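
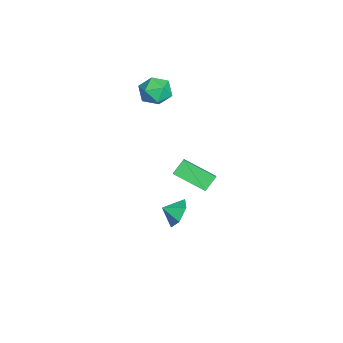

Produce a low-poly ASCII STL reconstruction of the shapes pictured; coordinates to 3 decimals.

solid 
facet normal -0.043 0.876 -0.480
outer loop
vertex 0.456 3.347 -2.784
vertex 0.088 2.866 -3.629
vertex -0.569 3.228 -2.909
endloop
endfacet
facet normal -0.093 -0.220 0.971
outer loop
vertex 0.456 3.347 -2.784
vertex -0.569 3.228 -2.909
vertex 0.132 1.954 -3.131
endloop
endfacet
facet normal -0.043 0.876 -0.480
outer loop
vertex -0.569 3.228 -2.909
vertex 0.088 2.866 -3.629
vertex -0.938 2.747 -3.755
endloop
endfacet
facet normal -0.678 -0.471 0.564
outer loop
vertex -0.569 3.228 -2.909
vertex -0.938 2.747 -3.755
vertex 0.132 1.954 -3.131
endloop
endfacet
facet normal -0.043 0.876 -0.480
outer loop
vertex -0.938 2.747 -3.755
vertex 0.088 2.866 -3.629
vertex -0.281 2.385 -4.475
endloop
endfacet
facet normal -0.557 -0.825 -0.093
outer loop
vertex -0.938 2.747 -3.755
vertex -0.281 2.385 -4.475
vertex 0.132 1.954 -3.131
endloop
endfacet
facet normal -0.043 0.876 -0.479
outer loop
vertex -0.281 2.385 -4.475
vertex 0.088 2.866 -3.629
vertex 0.745 2.504 -4.35
endloop
endfacet
facet normal 0.149 -0.927 -0.343
outer loop
vertex -0.281 2.385 -4.475
vertex 0.745 2.504 -4.35
vertex 0.132 1.954 -3.131
endloop
endfacet
facet normal -0.043 0.876 -0.479
outer loop
vertex 0.745 2.504 -4.35
vertex 0.088 2.866 -3.629
vertex 1.113 2.985 -3.504
endloop
endfacet
facet normal 0.735 -0.676 0.065
outer loop
vertex 0.745 2.504 -4.35
vertex 1.113 2.985 -3.504
vertex 0.132 1.954 -3.131
endloop
endfacet
facet normal -0.043 0.876 -0.480
outer loop
vertex 1.113 2.985 -3.504
vertex 0.088 2.866 -3.629
vertex 0.456 3.347 -2.784
endloop
endfacet
facet normal 0.613 -0.322 0.721
outer loop
vertex 1.113 2.985 -3.504
vertex 0.456 3.347 -2.784
vertex 0.132 1.954 -3.131
endloop
endfacet
facet normal -0.528 0.510 0.679
outer loop
vertex 3.261 3.327 3.791
vertex 3.865 5.107 2.925
vertex 2.464 3.304 3.188
endloop
endfacet
facet normal -0.292 -0.860 0.419
outer loop
vertex 3.035 2.753 2.455
vertex 3.261 3.327 3.791
vertex 2.464 3.304 3.188
endloop
endfacet
facet normal -0.528 0.510 0.679
outer loop
vertex 2.464 3.304 3.188
vertex 3.865 5.107 2.925
vertex 3.068 5.084 2.322
endloop
endfacet
facet normal -0.797 -0.023 -0.603
outer loop
vertex 3.068 5.084 2.322
vertex 3.035 2.753 2.455
vertex 2.464 3.304 3.188
endloop
endfacet
facet normal 0.797 0.023 0.603
outer loop
vertex 3.261 3.327 3.791
vertex 4.436 4.556 2.192
vertex 3.865 5.107 2.925
endloop
endfacet
facet normal -0.292 -0.860 0.419
outer loop
vertex 3.832 2.776 3.058
vertex 3.261 3.327 3.791
vertex 3.035 2.753 2.455
endloop
endfacet
facet normal 0.797 0.023 0.603
outer loop
vertex 3.832 2.776 3.058
vertex 4.436 4.556 2.192
vertex 3.261 3.327 3.791
endloop
endfacet
facet normal 0.292 0.860 -0.419
outer loop
vertex 3.865 5.107 2.925
vertex 4.436 4.556 2.192
vertex 3.068 5.084 2.322
endloop
endfacet
facet normal -0.797 -0.023 -0.603
outer loop
vertex 3.639 4.533 1.589
vertex 3.035 2.753 2.455
vertex 3.068 5.084 2.322
endloop
endfacet
facet normal 0.292 0.860 -0.419
outer loop
vertex 3.068 5.084 2.322
vertex 4.436 4.556 2.192
vertex 3.639 4.533 1.589
endloop
endfacet
facet normal 0.528 -0.510 -0.679
outer loop
vertex 3.639 4.533 1.589
vertex 3.832 2.776 3.058
vertex 3.035 2.753 2.455
endloop
endfacet
facet normal 0.528 -0.510 -0.679
outer loop
vertex 4.436 4.556 2.192
vertex 3.832 2.776 3.058
vertex 3.639 4.533 1.589
endloop
endfacet
facet normal -0.398 0.914 -0.082
outer loop
vertex -3.672 2.338 3.771
vertex -4.625 1.896 3.469
vertex -4.419 2.081 4.527
endloop
endfacet
facet normal 0.112 0.902 0.418
outer loop
vertex -3.672 2.338 3.771
vertex -4.419 2.081 4.527
vertex -3.362 1.866 4.707
endloop
endfacet
facet normal 0.718 0.687 0.109
outer loop
vertex -3.672 2.338 3.771
vertex -3.362 1.866 4.707
vertex -2.915 1.549 3.761
endloop
endfacet
facet normal 0.583 0.567 -0.581
outer loop
vertex -3.672 2.338 3.771
vertex -2.915 1.549 3.761
vertex -3.696 1.568 2.996
endloop
endfacet
facet normal -0.106 0.707 -0.699
outer loop
vertex -3.672 2.338 3.771
vertex -3.696 1.568 2.996
vertex -4.625 1.896 3.469
endloop
endfacet
facet normal -0.070 0.415 0.907
outer loop
vertex -3.362 1.866 4.707
vertex -4.419 2.081 4.527
vertex -4.124 1.132 4.984
endloop
endfacet
facet normal -0.895 0.435 0.098
outer loop
vertex -4.419 2.081 4.527
vertex -4.625 1.896 3.469
vertex -4.905 1.151 4.219
endloop
endfacet
facet normal -0.423 0.100 -0.900
outer loop
vertex -4.625 1.896 3.469
vertex -3.696 1.568 2.996
vertex -4.458 0.834 3.273
endloop
endfacet
facet normal 0.693 -0.127 -0.710
outer loop
vertex -3.696 1.568 2.996
vertex -2.915 1.549 3.761
vertex -3.401 0.619 3.453
endloop
endfacet
facet normal 0.911 0.068 0.408
outer loop
vertex -2.915 1.549 3.761
vertex -3.362 1.866 4.707
vertex -3.195 0.804 4.511
endloop
endfacet
facet normal -0.583 -0.567 0.581
outer loop
vertex -4.148 0.362 4.209
vertex -4.124 1.132 4.984
vertex -4.905 1.151 4.219
endloop
endfacet
facet normal -0.718 -0.687 -0.109
outer loop
vertex -4.148 0.362 4.209
vertex -4.905 1.151 4.219
vertex -4.458 0.834 3.273
endloop
endfacet
facet normal -0.112 -0.902 -0.418
outer loop
vertex -4.148 0.362 4.209
vertex -4.458 0.834 3.273
vertex -3.401 0.619 3.453
endloop
endfacet
facet normal 0.398 -0.914 0.082
outer loop
vertex -4.148 0.362 4.209
vertex -3.401 0.619 3.453
vertex -3.195 0.804 4.511
endloop
endfacet
facet normal 0.106 -0.707 0.699
outer loop
vertex -4.148 0.362 4.209
vertex -3.195 0.804 4.511
vertex -4.124 1.132 4.984
endloop
endfacet
facet normal -0.693 0.127 0.710
outer loop
vertex -4.905 1.151 4.219
vertex -4.124 1.132 4.984
vertex -4.419 2.081 4.527
endloop
endfacet
facet normal -0.911 -0.068 -0.408
outer loop
vertex -4.458 0.834 3.273
vertex -4.905 1.151 4.219
vertex -4.625 1.896 3.469
endloop
endfacet
facet normal 0.070 -0.415 -0.907
outer loop
vertex -3.401 0.619 3.453
vertex -4.458 0.834 3.273
vertex -3.696 1.568 2.996
endloop
endfacet
facet normal 0.895 -0.435 -0.098
outer loop
vertex -3.195 0.804 4.511
vertex -3.401 0.619 3.453
vertex -2.915 1.549 3.761
endloop
endfacet
facet normal 0.423 -0.100 0.900
outer loop
vertex -4.124 1.132 4.984
vertex -3.195 0.804 4.511
vertex -3.362 1.866 4.707
endloop
endfacet

endsolid


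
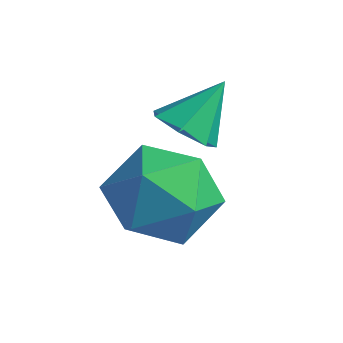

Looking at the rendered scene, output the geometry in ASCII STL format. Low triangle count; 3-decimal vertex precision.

solid 
facet normal -0.759 0.596 0.262
outer loop
vertex 1.756 1.274 2.307
vertex 0.978 0.475 1.87
vertex 1.323 0.41 3.016
endloop
endfacet
facet normal -0.205 0.680 0.704
outer loop
vertex 1.756 1.274 2.307
vertex 1.323 0.41 3.016
vertex 2.484 0.704 3.07
endloop
endfacet
facet normal 0.359 0.879 0.314
outer loop
vertex 1.756 1.274 2.307
vertex 2.484 0.704 3.07
vertex 2.856 0.95 1.958
endloop
endfacet
facet normal 0.153 0.917 -0.368
outer loop
vertex 1.756 1.274 2.307
vertex 2.856 0.95 1.958
vertex 1.925 0.808 1.216
endloop
endfacet
facet normal -0.537 0.742 -0.400
outer loop
vertex 1.756 1.274 2.307
vertex 1.925 0.808 1.216
vertex 0.978 0.475 1.87
endloop
endfacet
facet normal -0.058 0.046 0.997
outer loop
vertex 2.484 0.704 3.07
vertex 1.323 0.41 3.016
vertex 2.155 -0.448 3.104
endloop
endfacet
facet normal -0.955 -0.090 0.282
outer loop
vertex 1.323 0.41 3.016
vertex 0.978 0.475 1.87
vertex 1.224 -0.59 2.362
endloop
endfacet
facet normal -0.597 0.147 -0.789
outer loop
vertex 0.978 0.475 1.87
vertex 1.925 0.808 1.216
vertex 1.596 -0.344 1.25
endloop
endfacet
facet normal 0.522 0.430 -0.737
outer loop
vertex 1.925 0.808 1.216
vertex 2.856 0.95 1.958
vertex 2.757 -0.05 1.304
endloop
endfacet
facet normal 0.855 0.367 0.367
outer loop
vertex 2.856 0.95 1.958
vertex 2.484 0.704 3.07
vertex 3.102 -0.115 2.45
endloop
endfacet
facet normal -0.153 -0.917 0.368
outer loop
vertex 2.324 -0.914 2.013
vertex 2.155 -0.448 3.104
vertex 1.224 -0.59 2.362
endloop
endfacet
facet normal -0.359 -0.879 -0.314
outer loop
vertex 2.324 -0.914 2.013
vertex 1.224 -0.59 2.362
vertex 1.596 -0.344 1.25
endloop
endfacet
facet normal 0.205 -0.680 -0.704
outer loop
vertex 2.324 -0.914 2.013
vertex 1.596 -0.344 1.25
vertex 2.757 -0.05 1.304
endloop
endfacet
facet normal 0.759 -0.596 -0.262
outer loop
vertex 2.324 -0.914 2.013
vertex 2.757 -0.05 1.304
vertex 3.102 -0.115 2.45
endloop
endfacet
facet normal 0.537 -0.742 0.400
outer loop
vertex 2.324 -0.914 2.013
vertex 3.102 -0.115 2.45
vertex 2.155 -0.448 3.104
endloop
endfacet
facet normal -0.522 -0.430 0.737
outer loop
vertex 1.224 -0.59 2.362
vertex 2.155 -0.448 3.104
vertex 1.323 0.41 3.016
endloop
endfacet
facet normal -0.855 -0.367 -0.367
outer loop
vertex 1.596 -0.344 1.25
vertex 1.224 -0.59 2.362
vertex 0.978 0.475 1.87
endloop
endfacet
facet normal 0.058 -0.046 -0.997
outer loop
vertex 2.757 -0.05 1.304
vertex 1.596 -0.344 1.25
vertex 1.925 0.808 1.216
endloop
endfacet
facet normal 0.955 0.090 -0.282
outer loop
vertex 3.102 -0.115 2.45
vertex 2.757 -0.05 1.304
vertex 2.856 0.95 1.958
endloop
endfacet
facet normal 0.597 -0.147 0.789
outer loop
vertex 2.155 -0.448 3.104
vertex 3.102 -0.115 2.45
vertex 2.484 0.704 3.07
endloop
endfacet
facet normal -0.164 -0.651 -0.741
outer loop
vertex 2.021 0.608 3.605
vertex 1.681 1.12 3.231
vertex 2.381 0.95 3.225
endloop
endfacet
facet normal 0.791 -0.186 0.582
outer loop
vertex 2.021 0.608 3.605
vertex 2.381 0.95 3.225
vertex 1.899 1.98 4.209
endloop
endfacet
facet normal -0.164 -0.650 -0.742
outer loop
vertex 2.381 0.95 3.225
vertex 1.681 1.12 3.231
vertex 2.214 1.42 2.85
endloop
endfacet
facet normal 0.925 0.376 0.059
outer loop
vertex 2.381 0.95 3.225
vertex 2.214 1.42 2.85
vertex 1.899 1.98 4.209
endloop
endfacet
facet normal -0.164 -0.650 -0.742
outer loop
vertex 2.214 1.42 2.85
vertex 1.681 1.12 3.231
vertex 1.646 1.665 2.761
endloop
endfacet
facet normal 0.417 0.870 -0.262
outer loop
vertex 2.214 1.42 2.85
vertex 1.646 1.665 2.761
vertex 1.899 1.98 4.209
endloop
endfacet
facet normal -0.165 -0.650 -0.742
outer loop
vertex 1.646 1.665 2.761
vertex 1.681 1.12 3.231
vertex 1.105 1.5 3.026
endloop
endfacet
facet normal -0.351 0.926 -0.140
outer loop
vertex 1.646 1.665 2.761
vertex 1.105 1.5 3.026
vertex 1.899 1.98 4.209
endloop
endfacet
facet normal -0.165 -0.650 -0.742
outer loop
vertex 1.105 1.5 3.026
vertex 1.681 1.12 3.231
vertex 0.998 1.049 3.445
endloop
endfacet
facet normal -0.799 0.500 0.334
outer loop
vertex 1.105 1.5 3.026
vertex 0.998 1.049 3.445
vertex 1.899 1.98 4.209
endloop
endfacet
facet normal -0.165 -0.651 -0.741
outer loop
vertex 0.998 1.049 3.445
vertex 1.681 1.12 3.231
vertex 1.406 0.652 3.703
endloop
endfacet
facet normal -0.591 -0.086 0.802
outer loop
vertex 0.998 1.049 3.445
vertex 1.406 0.652 3.703
vertex 1.899 1.98 4.209
endloop
endfacet
facet normal -0.165 -0.651 -0.741
outer loop
vertex 1.406 0.652 3.703
vertex 1.681 1.12 3.231
vertex 2.021 0.608 3.605
endloop
endfacet
facet normal 0.117 -0.391 0.913
outer loop
vertex 1.406 0.652 3.703
vertex 2.021 0.608 3.605
vertex 1.899 1.98 4.209
endloop
endfacet

endsolid


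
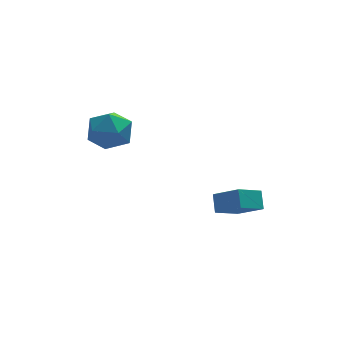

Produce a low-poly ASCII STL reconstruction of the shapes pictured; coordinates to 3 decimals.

solid 
facet normal -0.981 0.108 0.161
outer loop
vertex -3.525 -0.176 0.484
vertex -3.429 -0.833 1.508
vertex -3.289 0.379 1.545
endloop
endfacet
facet normal -0.717 0.670 -0.191
outer loop
vertex -3.525 -0.176 0.484
vertex -3.289 0.379 1.545
vertex -2.7 0.721 0.533
endloop
endfacet
facet normal -0.423 0.432 -0.796
outer loop
vertex -3.525 -0.176 0.484
vertex -2.7 0.721 0.533
vertex -2.476 -0.279 -0.129
endloop
endfacet
facet normal -0.505 -0.276 -0.818
outer loop
vertex -3.525 -0.176 0.484
vertex -2.476 -0.279 -0.129
vertex -2.926 -1.239 0.473
endloop
endfacet
facet normal -0.850 -0.476 -0.226
outer loop
vertex -3.525 -0.176 0.484
vertex -2.926 -1.239 0.473
vertex -3.429 -0.833 1.508
endloop
endfacet
facet normal -0.200 0.958 0.207
outer loop
vertex -2.7 0.721 0.533
vertex -3.289 0.379 1.545
vertex -2.094 0.619 1.587
endloop
endfacet
facet normal -0.626 0.049 0.778
outer loop
vertex -3.289 0.379 1.545
vertex -3.429 -0.833 1.508
vertex -2.544 -0.341 2.189
endloop
endfacet
facet normal -0.414 -0.898 0.151
outer loop
vertex -3.429 -0.833 1.508
vertex -2.926 -1.239 0.473
vertex -2.32 -1.341 1.527
endloop
endfacet
facet normal 0.143 -0.573 -0.807
outer loop
vertex -2.926 -1.239 0.473
vertex -2.476 -0.279 -0.129
vertex -1.731 -0.999 0.515
endloop
endfacet
facet normal 0.276 0.573 -0.772
outer loop
vertex -2.476 -0.279 -0.129
vertex -2.7 0.721 0.533
vertex -1.591 0.213 0.552
endloop
endfacet
facet normal 0.505 0.276 0.818
outer loop
vertex -1.495 -0.444 1.576
vertex -2.094 0.619 1.587
vertex -2.544 -0.341 2.189
endloop
endfacet
facet normal 0.423 -0.432 0.796
outer loop
vertex -1.495 -0.444 1.576
vertex -2.544 -0.341 2.189
vertex -2.32 -1.341 1.527
endloop
endfacet
facet normal 0.717 -0.670 0.191
outer loop
vertex -1.495 -0.444 1.576
vertex -2.32 -1.341 1.527
vertex -1.731 -0.999 0.515
endloop
endfacet
facet normal 0.981 -0.108 -0.161
outer loop
vertex -1.495 -0.444 1.576
vertex -1.731 -0.999 0.515
vertex -1.591 0.213 0.552
endloop
endfacet
facet normal 0.850 0.476 0.226
outer loop
vertex -1.495 -0.444 1.576
vertex -1.591 0.213 0.552
vertex -2.094 0.619 1.587
endloop
endfacet
facet normal -0.143 0.573 0.807
outer loop
vertex -2.544 -0.341 2.189
vertex -2.094 0.619 1.587
vertex -3.289 0.379 1.545
endloop
endfacet
facet normal -0.276 -0.573 0.772
outer loop
vertex -2.32 -1.341 1.527
vertex -2.544 -0.341 2.189
vertex -3.429 -0.833 1.508
endloop
endfacet
facet normal 0.200 -0.958 -0.207
outer loop
vertex -1.731 -0.999 0.515
vertex -2.32 -1.341 1.527
vertex -2.926 -1.239 0.473
endloop
endfacet
facet normal 0.626 -0.049 -0.778
outer loop
vertex -1.591 0.213 0.552
vertex -1.731 -0.999 0.515
vertex -2.476 -0.279 -0.129
endloop
endfacet
facet normal 0.414 0.898 -0.151
outer loop
vertex -2.094 0.619 1.587
vertex -1.591 0.213 0.552
vertex -2.7 0.721 0.533
endloop
endfacet
facet normal -0.567 0.605 -0.559
outer loop
vertex 2.038 -1.808 -3.205
vertex 3.299 -1.29 -3.922
vertex 1.94 -2.566 -3.926
endloop
endfacet
facet normal -0.818 -0.337 0.465
outer loop
vertex 2.881 -3.57 -2.998
vertex 2.038 -1.808 -3.205
vertex 1.94 -2.566 -3.926
endloop
endfacet
facet normal -0.567 0.605 -0.559
outer loop
vertex 1.94 -2.566 -3.926
vertex 3.299 -1.29 -3.922
vertex 3.201 -2.047 -4.643
endloop
endfacet
facet normal -0.093 -0.722 -0.686
outer loop
vertex 3.201 -2.047 -4.643
vertex 2.881 -3.57 -2.998
vertex 1.94 -2.566 -3.926
endloop
endfacet
facet normal 0.094 0.722 0.686
outer loop
vertex 2.038 -1.808 -3.205
vertex 4.24 -2.294 -2.994
vertex 3.299 -1.29 -3.922
endloop
endfacet
facet normal -0.819 -0.337 0.465
outer loop
vertex 2.979 -2.813 -2.277
vertex 2.038 -1.808 -3.205
vertex 2.881 -3.57 -2.998
endloop
endfacet
facet normal 0.093 0.721 0.686
outer loop
vertex 2.979 -2.813 -2.277
vertex 4.24 -2.294 -2.994
vertex 2.038 -1.808 -3.205
endloop
endfacet
facet normal 0.818 0.337 -0.465
outer loop
vertex 3.299 -1.29 -3.922
vertex 4.24 -2.294 -2.994
vertex 3.201 -2.047 -4.643
endloop
endfacet
facet normal -0.094 -0.721 -0.686
outer loop
vertex 4.142 -3.052 -3.715
vertex 2.881 -3.57 -2.998
vertex 3.201 -2.047 -4.643
endloop
endfacet
facet normal 0.819 0.337 -0.465
outer loop
vertex 3.201 -2.047 -4.643
vertex 4.24 -2.294 -2.994
vertex 4.142 -3.052 -3.715
endloop
endfacet
facet normal 0.567 -0.606 0.559
outer loop
vertex 4.142 -3.052 -3.715
vertex 2.979 -2.813 -2.277
vertex 2.881 -3.57 -2.998
endloop
endfacet
facet normal 0.567 -0.605 0.559
outer loop
vertex 4.24 -2.294 -2.994
vertex 2.979 -2.813 -2.277
vertex 4.142 -3.052 -3.715
endloop
endfacet

endsolid


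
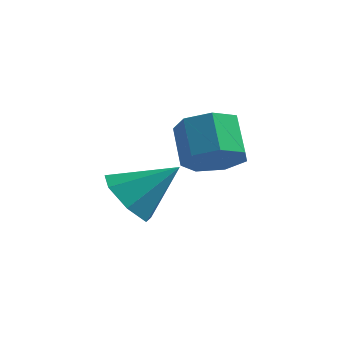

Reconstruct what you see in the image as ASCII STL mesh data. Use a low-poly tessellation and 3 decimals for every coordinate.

solid 
facet normal 0.431 -0.613 -0.662
outer loop
vertex 0.306 0.807 -0.006
vertex -0.423 0.71 -0.391
vertex 0.166 1.278 -0.533
endloop
endfacet
facet normal 0.881 0.444 0.162
outer loop
vertex 0.306 0.807 -0.006
vertex 0.166 1.278 -0.533
vertex -0.228 1.567 0.816
endloop
endfacet
facet normal 0.881 0.446 0.162
outer loop
vertex -0.228 1.567 0.816
vertex 0.166 1.278 -0.533
vertex -0.369 2.037 0.289
endloop
endfacet
facet normal -0.431 0.613 0.662
outer loop
vertex -0.228 1.567 0.816
vertex -0.369 2.037 0.289
vertex -0.957 1.47 0.431
endloop
endfacet
facet normal 0.431 -0.612 -0.663
outer loop
vertex 0.166 1.278 -0.533
vertex -0.423 0.71 -0.391
vertex -0.418 1.321 -0.952
endloop
endfacet
facet normal 0.396 0.789 -0.471
outer loop
vertex 0.166 1.278 -0.533
vertex -0.418 1.321 -0.952
vertex -0.369 2.037 0.289
endloop
endfacet
facet normal 0.398 0.788 -0.470
outer loop
vertex -0.369 2.037 0.289
vertex -0.418 1.321 -0.952
vertex -0.952 2.081 -0.131
endloop
endfacet
facet normal -0.431 0.613 0.662
outer loop
vertex -0.369 2.037 0.289
vertex -0.952 2.081 -0.131
vertex -0.957 1.47 0.431
endloop
endfacet
facet normal 0.431 -0.612 -0.663
outer loop
vertex -0.418 1.321 -0.952
vertex -0.423 0.71 -0.391
vertex -1.005 0.905 -0.949
endloop
endfacet
facet normal -0.385 0.539 -0.749
outer loop
vertex -0.418 1.321 -0.952
vertex -1.005 0.905 -0.949
vertex -0.952 2.081 -0.131
endloop
endfacet
facet normal -0.386 0.538 -0.749
outer loop
vertex -0.952 2.081 -0.131
vertex -1.005 0.905 -0.949
vertex -1.54 1.664 -0.128
endloop
endfacet
facet normal -0.431 0.613 0.662
outer loop
vertex -0.952 2.081 -0.131
vertex -1.54 1.664 -0.128
vertex -0.957 1.47 0.431
endloop
endfacet
facet normal 0.431 -0.611 -0.663
outer loop
vertex -1.005 0.905 -0.949
vertex -0.423 0.71 -0.391
vertex -1.154 0.341 -0.526
endloop
endfacet
facet normal -0.878 -0.116 -0.464
outer loop
vertex -1.005 0.905 -0.949
vertex -1.154 0.341 -0.526
vertex -1.54 1.664 -0.128
endloop
endfacet
facet normal -0.879 -0.117 -0.462
outer loop
vertex -1.54 1.664 -0.128
vertex -1.154 0.341 -0.526
vertex -1.688 1.101 0.296
endloop
endfacet
facet normal -0.431 0.612 0.662
outer loop
vertex -1.54 1.664 -0.128
vertex -1.688 1.101 0.296
vertex -0.957 1.47 0.431
endloop
endfacet
facet normal 0.432 -0.613 -0.662
outer loop
vertex -1.154 0.341 -0.526
vertex -0.423 0.71 -0.391
vertex -0.752 0.056 -0.0
endloop
endfacet
facet normal -0.709 -0.684 0.172
outer loop
vertex -1.154 0.341 -0.526
vertex -0.752 0.056 -0.0
vertex -1.688 1.101 0.296
endloop
endfacet
facet normal -0.709 -0.684 0.171
outer loop
vertex -1.688 1.101 0.296
vertex -0.752 0.056 -0.0
vertex -1.287 0.816 0.821
endloop
endfacet
facet normal -0.432 0.613 0.662
outer loop
vertex -1.688 1.101 0.296
vertex -1.287 0.816 0.821
vertex -0.957 1.47 0.431
endloop
endfacet
facet normal 0.431 -0.613 -0.663
outer loop
vertex -0.752 0.056 -0.0
vertex -0.423 0.71 -0.391
vertex -0.102 0.263 0.231
endloop
endfacet
facet normal -0.006 -0.736 0.677
outer loop
vertex -0.752 0.056 -0.0
vertex -0.102 0.263 0.231
vertex -1.287 0.816 0.821
endloop
endfacet
facet normal -0.006 -0.736 0.677
outer loop
vertex -1.287 0.816 0.821
vertex -0.102 0.263 0.231
vertex -0.637 1.023 1.052
endloop
endfacet
facet normal -0.431 0.613 0.663
outer loop
vertex -1.287 0.816 0.821
vertex -0.637 1.023 1.052
vertex -0.957 1.47 0.431
endloop
endfacet
facet normal 0.431 -0.612 -0.663
outer loop
vertex -0.102 0.263 0.231
vertex -0.423 0.71 -0.391
vertex 0.306 0.807 -0.006
endloop
endfacet
facet normal 0.702 -0.233 0.673
outer loop
vertex -0.102 0.263 0.231
vertex 0.306 0.807 -0.006
vertex -0.637 1.023 1.052
endloop
endfacet
facet normal 0.701 -0.235 0.673
outer loop
vertex -0.637 1.023 1.052
vertex 0.306 0.807 -0.006
vertex -0.228 1.567 0.816
endloop
endfacet
facet normal -0.431 0.612 0.663
outer loop
vertex -0.637 1.023 1.052
vertex -0.228 1.567 0.816
vertex -0.957 1.47 0.431
endloop
endfacet
facet normal -0.670 -0.404 -0.622
outer loop
vertex -2.377 1.287 -3.021
vertex -2.853 0.956 -2.293
vertex -2.947 1.775 -2.724
endloop
endfacet
facet normal 0.506 0.795 -0.335
outer loop
vertex -2.377 1.287 -3.021
vertex -2.947 1.775 -2.724
vertex -1.747 1.624 -1.267
endloop
endfacet
facet normal -0.670 -0.404 -0.622
outer loop
vertex -2.947 1.775 -2.724
vertex -2.853 0.956 -2.293
vertex -3.446 1.647 -2.103
endloop
endfacet
facet normal -0.062 0.986 0.153
outer loop
vertex -2.947 1.775 -2.724
vertex -3.446 1.647 -2.103
vertex -1.747 1.624 -1.267
endloop
endfacet
facet normal -0.670 -0.404 -0.623
outer loop
vertex -3.446 1.647 -2.103
vertex -2.853 0.956 -2.293
vertex -3.499 0.998 -1.625
endloop
endfacet
facet normal -0.356 0.573 0.738
outer loop
vertex -3.446 1.647 -2.103
vertex -3.499 0.998 -1.625
vertex -1.747 1.624 -1.267
endloop
endfacet
facet normal -0.670 -0.404 -0.623
outer loop
vertex -3.499 0.998 -1.625
vertex -2.853 0.956 -2.293
vertex -3.065 0.318 -1.651
endloop
endfacet
facet normal -0.152 -0.134 0.979
outer loop
vertex -3.499 0.998 -1.625
vertex -3.065 0.318 -1.651
vertex -1.747 1.624 -1.267
endloop
endfacet
facet normal -0.669 -0.405 -0.623
outer loop
vertex -3.065 0.318 -1.651
vertex -2.853 0.956 -2.293
vertex -2.471 0.119 -2.16
endloop
endfacet
facet normal 0.394 -0.602 0.695
outer loop
vertex -3.065 0.318 -1.651
vertex -2.471 0.119 -2.16
vertex -1.747 1.624 -1.267
endloop
endfacet
facet normal -0.670 -0.405 -0.622
outer loop
vertex -2.471 0.119 -2.16
vertex -2.853 0.956 -2.293
vertex -2.165 0.55 -2.77
endloop
endfacet
facet normal 0.872 -0.479 0.099
outer loop
vertex -2.471 0.119 -2.16
vertex -2.165 0.55 -2.77
vertex -1.747 1.624 -1.267
endloop
endfacet
facet normal -0.670 -0.405 -0.622
outer loop
vertex -2.165 0.55 -2.77
vertex -2.853 0.956 -2.293
vertex -2.377 1.287 -3.021
endloop
endfacet
facet normal 0.922 0.143 -0.359
outer loop
vertex -2.165 0.55 -2.77
vertex -2.377 1.287 -3.021
vertex -1.747 1.624 -1.267
endloop
endfacet

endsolid


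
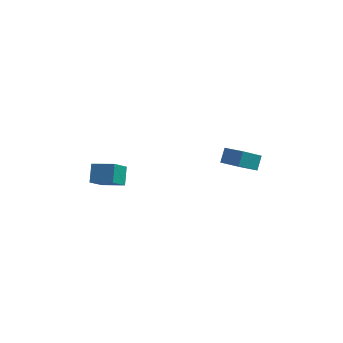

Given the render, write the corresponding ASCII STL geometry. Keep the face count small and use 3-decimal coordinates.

solid 
facet normal -0.374 -0.608 0.700
outer loop
vertex -2.592 -3.532 -2.782
vertex -3.788 -3.244 -3.171
vertex -2.563 -4.362 -3.487
endloop
endfacet
facet normal 0.927 -0.223 0.301
outer loop
vertex -2.092 -3.596 -4.369
vertex -2.592 -3.532 -2.782
vertex -2.563 -4.362 -3.487
endloop
endfacet
facet normal -0.374 -0.608 0.700
outer loop
vertex -2.563 -4.362 -3.487
vertex -3.788 -3.244 -3.171
vertex -3.759 -4.074 -3.876
endloop
endfacet
facet normal 0.027 -0.762 -0.647
outer loop
vertex -3.759 -4.074 -3.876
vertex -2.092 -3.596 -4.369
vertex -2.563 -4.362 -3.487
endloop
endfacet
facet normal -0.027 0.762 0.647
outer loop
vertex -2.592 -3.532 -2.782
vertex -3.317 -2.478 -4.053
vertex -3.788 -3.244 -3.171
endloop
endfacet
facet normal 0.927 -0.223 0.301
outer loop
vertex -2.121 -2.766 -3.664
vertex -2.592 -3.532 -2.782
vertex -2.092 -3.596 -4.369
endloop
endfacet
facet normal -0.027 0.762 0.647
outer loop
vertex -2.121 -2.766 -3.664
vertex -3.317 -2.478 -4.053
vertex -2.592 -3.532 -2.782
endloop
endfacet
facet normal -0.927 0.223 -0.301
outer loop
vertex -3.788 -3.244 -3.171
vertex -3.317 -2.478 -4.053
vertex -3.759 -4.074 -3.876
endloop
endfacet
facet normal 0.027 -0.762 -0.647
outer loop
vertex -3.288 -3.308 -4.758
vertex -2.092 -3.596 -4.369
vertex -3.759 -4.074 -3.876
endloop
endfacet
facet normal -0.927 0.223 -0.301
outer loop
vertex -3.759 -4.074 -3.876
vertex -3.317 -2.478 -4.053
vertex -3.288 -3.308 -4.758
endloop
endfacet
facet normal 0.374 0.608 -0.700
outer loop
vertex -3.288 -3.308 -4.758
vertex -2.121 -2.766 -3.664
vertex -2.092 -3.596 -4.369
endloop
endfacet
facet normal 0.374 0.608 -0.700
outer loop
vertex -3.317 -2.478 -4.053
vertex -2.121 -2.766 -3.664
vertex -3.288 -3.308 -4.758
endloop
endfacet
facet normal -0.755 0.546 -0.363
outer loop
vertex 2.483 -2.39 -3.137
vertex 2.629 -1.779 -2.521
vertex 3.352 -1.748 -3.98
endloop
endfacet
facet normal -0.166 -0.695 -0.700
outer loop
vertex 4.311 -2.441 -3.519
vertex 2.483 -2.39 -3.137
vertex 3.352 -1.748 -3.98
endloop
endfacet
facet normal -0.755 0.546 -0.363
outer loop
vertex 3.352 -1.748 -3.98
vertex 2.629 -1.779 -2.521
vertex 3.498 -1.137 -3.363
endloop
endfacet
facet normal 0.634 0.469 -0.615
outer loop
vertex 3.498 -1.137 -3.363
vertex 4.311 -2.441 -3.519
vertex 3.352 -1.748 -3.98
endloop
endfacet
facet normal -0.634 -0.469 0.615
outer loop
vertex 2.483 -2.39 -3.137
vertex 3.588 -2.472 -2.06
vertex 2.629 -1.779 -2.521
endloop
endfacet
facet normal -0.166 -0.694 -0.700
outer loop
vertex 3.442 -3.083 -2.677
vertex 2.483 -2.39 -3.137
vertex 4.311 -2.441 -3.519
endloop
endfacet
facet normal -0.634 -0.469 0.615
outer loop
vertex 3.442 -3.083 -2.677
vertex 3.588 -2.472 -2.06
vertex 2.483 -2.39 -3.137
endloop
endfacet
facet normal 0.165 0.695 0.700
outer loop
vertex 2.629 -1.779 -2.521
vertex 3.588 -2.472 -2.06
vertex 3.498 -1.137 -3.363
endloop
endfacet
facet normal 0.634 0.469 -0.615
outer loop
vertex 4.457 -1.83 -2.903
vertex 4.311 -2.441 -3.519
vertex 3.498 -1.137 -3.363
endloop
endfacet
facet normal 0.166 0.694 0.700
outer loop
vertex 3.498 -1.137 -3.363
vertex 3.588 -2.472 -2.06
vertex 4.457 -1.83 -2.903
endloop
endfacet
facet normal 0.755 -0.546 0.363
outer loop
vertex 4.457 -1.83 -2.903
vertex 3.442 -3.083 -2.677
vertex 4.311 -2.441 -3.519
endloop
endfacet
facet normal 0.755 -0.546 0.362
outer loop
vertex 3.588 -2.472 -2.06
vertex 3.442 -3.083 -2.677
vertex 4.457 -1.83 -2.903
endloop
endfacet

endsolid


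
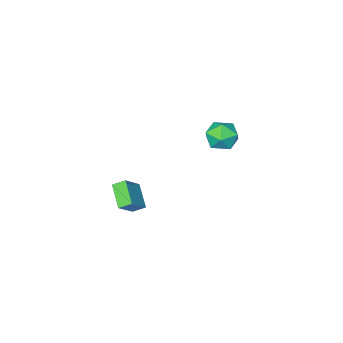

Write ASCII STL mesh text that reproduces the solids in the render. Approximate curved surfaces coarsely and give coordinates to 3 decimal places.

solid 
facet normal -0.966 -0.231 -0.116
outer loop
vertex -3.943 -0.819 1.461
vertex -3.703 -1.861 1.537
vertex -3.943 -1.3 2.419
endloop
endfacet
facet normal -0.892 0.403 0.202
outer loop
vertex -3.943 -0.819 1.461
vertex -3.943 -1.3 2.419
vertex -3.524 -0.319 2.312
endloop
endfacet
facet normal -0.514 0.826 -0.232
outer loop
vertex -3.943 -0.819 1.461
vertex -3.524 -0.319 2.312
vertex -3.024 -0.274 1.364
endloop
endfacet
facet normal -0.355 0.453 -0.818
outer loop
vertex -3.943 -0.819 1.461
vertex -3.024 -0.274 1.364
vertex -3.135 -1.227 0.885
endloop
endfacet
facet normal -0.634 -0.200 -0.747
outer loop
vertex -3.943 -0.819 1.461
vertex -3.135 -1.227 0.885
vertex -3.703 -1.861 1.537
endloop
endfacet
facet normal -0.515 0.307 0.800
outer loop
vertex -3.524 -0.319 2.312
vertex -3.943 -1.3 2.419
vertex -3.025 -1.053 2.915
endloop
endfacet
facet normal -0.635 -0.719 0.284
outer loop
vertex -3.943 -1.3 2.419
vertex -3.703 -1.861 1.537
vertex -3.136 -2.006 2.436
endloop
endfacet
facet normal -0.097 -0.670 -0.736
outer loop
vertex -3.703 -1.861 1.537
vertex -3.135 -1.227 0.885
vertex -2.636 -1.961 1.488
endloop
endfacet
facet normal 0.356 0.386 -0.851
outer loop
vertex -3.135 -1.227 0.885
vertex -3.024 -0.274 1.364
vertex -2.217 -0.98 1.381
endloop
endfacet
facet normal 0.097 0.990 0.098
outer loop
vertex -3.024 -0.274 1.364
vertex -3.524 -0.319 2.312
vertex -2.457 -0.419 2.263
endloop
endfacet
facet normal 0.355 -0.453 0.818
outer loop
vertex -2.217 -1.461 2.339
vertex -3.025 -1.053 2.915
vertex -3.136 -2.006 2.436
endloop
endfacet
facet normal 0.514 -0.826 0.232
outer loop
vertex -2.217 -1.461 2.339
vertex -3.136 -2.006 2.436
vertex -2.636 -1.961 1.488
endloop
endfacet
facet normal 0.892 -0.403 -0.202
outer loop
vertex -2.217 -1.461 2.339
vertex -2.636 -1.961 1.488
vertex -2.217 -0.98 1.381
endloop
endfacet
facet normal 0.966 0.231 0.116
outer loop
vertex -2.217 -1.461 2.339
vertex -2.217 -0.98 1.381
vertex -2.457 -0.419 2.263
endloop
endfacet
facet normal 0.634 0.200 0.747
outer loop
vertex -2.217 -1.461 2.339
vertex -2.457 -0.419 2.263
vertex -3.025 -1.053 2.915
endloop
endfacet
facet normal -0.356 -0.386 0.851
outer loop
vertex -3.136 -2.006 2.436
vertex -3.025 -1.053 2.915
vertex -3.943 -1.3 2.419
endloop
endfacet
facet normal -0.097 -0.990 -0.098
outer loop
vertex -2.636 -1.961 1.488
vertex -3.136 -2.006 2.436
vertex -3.703 -1.861 1.537
endloop
endfacet
facet normal 0.515 -0.307 -0.800
outer loop
vertex -2.217 -0.98 1.381
vertex -2.636 -1.961 1.488
vertex -3.135 -1.227 0.885
endloop
endfacet
facet normal 0.635 0.719 -0.284
outer loop
vertex -2.457 -0.419 2.263
vertex -2.217 -0.98 1.381
vertex -3.024 -0.274 1.364
endloop
endfacet
facet normal 0.097 0.670 0.736
outer loop
vertex -3.025 -1.053 2.915
vertex -2.457 -0.419 2.263
vertex -3.524 -0.319 2.312
endloop
endfacet
facet normal -0.660 0.558 0.503
outer loop
vertex 2.922 -0.273 1.263
vertex 3.988 0.039 2.316
vertex 3.358 0.973 0.452
endloop
endfacet
facet normal -0.697 -0.203 -0.687
outer loop
vertex 3.892 0.521 0.044
vertex 2.922 -0.273 1.263
vertex 3.358 0.973 0.452
endloop
endfacet
facet normal -0.660 0.558 0.503
outer loop
vertex 3.358 0.973 0.452
vertex 3.988 0.039 2.316
vertex 4.424 1.286 1.504
endloop
endfacet
facet normal 0.281 0.804 -0.524
outer loop
vertex 4.424 1.286 1.504
vertex 3.892 0.521 0.044
vertex 3.358 0.973 0.452
endloop
endfacet
facet normal -0.281 -0.805 0.523
outer loop
vertex 2.922 -0.273 1.263
vertex 4.522 -0.413 1.908
vertex 3.988 0.039 2.316
endloop
endfacet
facet normal -0.697 -0.204 -0.687
outer loop
vertex 3.456 -0.726 0.856
vertex 2.922 -0.273 1.263
vertex 3.892 0.521 0.044
endloop
endfacet
facet normal -0.282 -0.803 0.525
outer loop
vertex 3.456 -0.726 0.856
vertex 4.522 -0.413 1.908
vertex 2.922 -0.273 1.263
endloop
endfacet
facet normal 0.697 0.204 0.687
outer loop
vertex 3.988 0.039 2.316
vertex 4.522 -0.413 1.908
vertex 4.424 1.286 1.504
endloop
endfacet
facet normal 0.282 0.804 -0.524
outer loop
vertex 4.958 0.833 1.097
vertex 3.892 0.521 0.044
vertex 4.424 1.286 1.504
endloop
endfacet
facet normal 0.697 0.204 0.688
outer loop
vertex 4.424 1.286 1.504
vertex 4.522 -0.413 1.908
vertex 4.958 0.833 1.097
endloop
endfacet
facet normal 0.660 -0.558 -0.503
outer loop
vertex 4.958 0.833 1.097
vertex 3.456 -0.726 0.856
vertex 3.892 0.521 0.044
endloop
endfacet
facet normal 0.660 -0.558 -0.503
outer loop
vertex 4.522 -0.413 1.908
vertex 3.456 -0.726 0.856
vertex 4.958 0.833 1.097
endloop
endfacet

endsolid


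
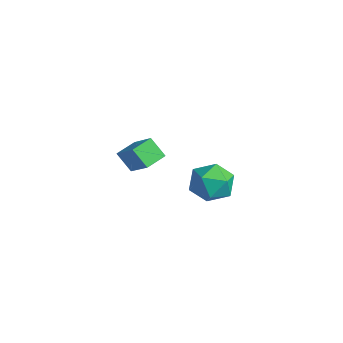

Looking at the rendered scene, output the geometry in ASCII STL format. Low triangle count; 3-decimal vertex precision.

solid 
facet normal -0.594 -0.295 0.749
outer loop
vertex -2.365 0.067 -1.889
vertex -2.639 1.182 -1.667
vertex -3.751 -0.045 -3.032
endloop
endfacet
facet normal 0.234 -0.953 -0.190
outer loop
vertex -3.021 0.318 -3.953
vertex -2.365 0.067 -1.889
vertex -3.751 -0.045 -3.032
endloop
endfacet
facet normal -0.594 -0.295 0.749
outer loop
vertex -3.751 -0.045 -3.032
vertex -2.639 1.182 -1.667
vertex -4.025 1.071 -2.81
endloop
endfacet
facet normal -0.770 -0.063 -0.635
outer loop
vertex -4.025 1.071 -2.81
vertex -3.021 0.318 -3.953
vertex -3.751 -0.045 -3.032
endloop
endfacet
facet normal 0.770 0.063 0.635
outer loop
vertex -2.365 0.067 -1.889
vertex -1.909 1.545 -2.588
vertex -2.639 1.182 -1.667
endloop
endfacet
facet normal 0.233 -0.954 -0.190
outer loop
vertex -1.635 0.429 -2.81
vertex -2.365 0.067 -1.889
vertex -3.021 0.318 -3.953
endloop
endfacet
facet normal 0.770 0.063 0.635
outer loop
vertex -1.635 0.429 -2.81
vertex -1.909 1.545 -2.588
vertex -2.365 0.067 -1.889
endloop
endfacet
facet normal -0.234 0.953 0.191
outer loop
vertex -2.639 1.182 -1.667
vertex -1.909 1.545 -2.588
vertex -4.025 1.071 -2.81
endloop
endfacet
facet normal -0.770 -0.063 -0.635
outer loop
vertex -3.295 1.433 -3.731
vertex -3.021 0.318 -3.953
vertex -4.025 1.071 -2.81
endloop
endfacet
facet normal -0.234 0.954 0.190
outer loop
vertex -4.025 1.071 -2.81
vertex -1.909 1.545 -2.588
vertex -3.295 1.433 -3.731
endloop
endfacet
facet normal 0.594 0.295 -0.749
outer loop
vertex -3.295 1.433 -3.731
vertex -1.635 0.429 -2.81
vertex -3.021 0.318 -3.953
endloop
endfacet
facet normal 0.594 0.295 -0.749
outer loop
vertex -1.909 1.545 -2.588
vertex -1.635 0.429 -2.81
vertex -3.295 1.433 -3.731
endloop
endfacet
facet normal -0.346 0.771 0.534
outer loop
vertex 1.83 1.856 -1.069
vertex 2.55 1.589 -0.218
vertex 2.882 2.31 -1.044
endloop
endfacet
facet normal -0.387 0.907 -0.165
outer loop
vertex 1.83 1.856 -1.069
vertex 2.882 2.31 -1.044
vertex 2.441 1.941 -2.035
endloop
endfacet
facet normal -0.790 0.400 -0.464
outer loop
vertex 1.83 1.856 -1.069
vertex 2.441 1.941 -2.035
vertex 1.835 0.992 -1.822
endloop
endfacet
facet normal -0.998 -0.049 0.050
outer loop
vertex 1.83 1.856 -1.069
vertex 1.835 0.992 -1.822
vertex 1.902 0.774 -0.698
endloop
endfacet
facet normal -0.722 0.181 0.668
outer loop
vertex 1.83 1.856 -1.069
vertex 1.902 0.774 -0.698
vertex 2.55 1.589 -0.218
endloop
endfacet
facet normal 0.269 0.857 -0.439
outer loop
vertex 2.441 1.941 -2.035
vertex 2.882 2.31 -1.044
vertex 3.538 1.726 -1.782
endloop
endfacet
facet normal 0.338 0.638 0.692
outer loop
vertex 2.882 2.31 -1.044
vertex 2.55 1.589 -0.218
vertex 3.605 1.508 -0.658
endloop
endfacet
facet normal -0.272 -0.319 0.908
outer loop
vertex 2.55 1.589 -0.218
vertex 1.902 0.774 -0.698
vertex 2.999 0.559 -0.445
endloop
endfacet
facet normal -0.717 -0.691 -0.091
outer loop
vertex 1.902 0.774 -0.698
vertex 1.835 0.992 -1.822
vertex 2.558 0.19 -1.436
endloop
endfacet
facet normal -0.382 0.037 -0.923
outer loop
vertex 1.835 0.992 -1.822
vertex 2.441 1.941 -2.035
vertex 2.89 0.911 -2.262
endloop
endfacet
facet normal 0.998 0.049 -0.050
outer loop
vertex 3.61 0.644 -1.411
vertex 3.538 1.726 -1.782
vertex 3.605 1.508 -0.658
endloop
endfacet
facet normal 0.790 -0.400 0.464
outer loop
vertex 3.61 0.644 -1.411
vertex 3.605 1.508 -0.658
vertex 2.999 0.559 -0.445
endloop
endfacet
facet normal 0.387 -0.907 0.165
outer loop
vertex 3.61 0.644 -1.411
vertex 2.999 0.559 -0.445
vertex 2.558 0.19 -1.436
endloop
endfacet
facet normal 0.346 -0.771 -0.534
outer loop
vertex 3.61 0.644 -1.411
vertex 2.558 0.19 -1.436
vertex 2.89 0.911 -2.262
endloop
endfacet
facet normal 0.722 -0.181 -0.668
outer loop
vertex 3.61 0.644 -1.411
vertex 2.89 0.911 -2.262
vertex 3.538 1.726 -1.782
endloop
endfacet
facet normal 0.717 0.691 0.091
outer loop
vertex 3.605 1.508 -0.658
vertex 3.538 1.726 -1.782
vertex 2.882 2.31 -1.044
endloop
endfacet
facet normal 0.382 -0.037 0.923
outer loop
vertex 2.999 0.559 -0.445
vertex 3.605 1.508 -0.658
vertex 2.55 1.589 -0.218
endloop
endfacet
facet normal -0.269 -0.857 0.439
outer loop
vertex 2.558 0.19 -1.436
vertex 2.999 0.559 -0.445
vertex 1.902 0.774 -0.698
endloop
endfacet
facet normal -0.338 -0.638 -0.692
outer loop
vertex 2.89 0.911 -2.262
vertex 2.558 0.19 -1.436
vertex 1.835 0.992 -1.822
endloop
endfacet
facet normal 0.272 0.319 -0.908
outer loop
vertex 3.538 1.726 -1.782
vertex 2.89 0.911 -2.262
vertex 2.441 1.941 -2.035
endloop
endfacet

endsolid


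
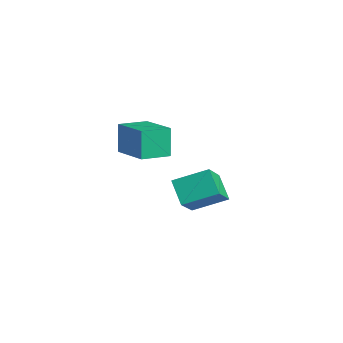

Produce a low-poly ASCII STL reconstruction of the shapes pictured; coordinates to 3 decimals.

solid 
facet normal -0.958 -0.126 -0.258
outer loop
vertex -1.948 -0.403 4.314
vertex -2.07 0.993 4.087
vertex -1.538 -0.6 2.885
endloop
endfacet
facet normal 0.086 -0.983 0.160
outer loop
vertex 0.35 -0.353 3.393
vertex -1.948 -0.403 4.314
vertex -1.538 -0.6 2.885
endloop
endfacet
facet normal -0.958 -0.125 -0.258
outer loop
vertex -1.538 -0.6 2.885
vertex -2.07 0.993 4.087
vertex -1.659 0.797 2.658
endloop
endfacet
facet normal 0.274 -0.131 -0.953
outer loop
vertex -1.659 0.797 2.658
vertex 0.35 -0.353 3.393
vertex -1.538 -0.6 2.885
endloop
endfacet
facet normal -0.274 0.131 0.953
outer loop
vertex -1.948 -0.403 4.314
vertex -0.182 1.24 4.595
vertex -2.07 0.993 4.087
endloop
endfacet
facet normal 0.085 -0.984 0.159
outer loop
vertex -0.061 -0.157 4.822
vertex -1.948 -0.403 4.314
vertex 0.35 -0.353 3.393
endloop
endfacet
facet normal -0.274 0.131 0.953
outer loop
vertex -0.061 -0.157 4.822
vertex -0.182 1.24 4.595
vertex -1.948 -0.403 4.314
endloop
endfacet
facet normal -0.086 0.983 -0.160
outer loop
vertex -2.07 0.993 4.087
vertex -0.182 1.24 4.595
vertex -1.659 0.797 2.658
endloop
endfacet
facet normal 0.274 -0.131 -0.953
outer loop
vertex 0.228 1.043 3.166
vertex 0.35 -0.353 3.393
vertex -1.659 0.797 2.658
endloop
endfacet
facet normal -0.085 0.983 -0.160
outer loop
vertex -1.659 0.797 2.658
vertex -0.182 1.24 4.595
vertex 0.228 1.043 3.166
endloop
endfacet
facet normal 0.958 0.126 0.258
outer loop
vertex 0.228 1.043 3.166
vertex -0.061 -0.157 4.822
vertex 0.35 -0.353 3.393
endloop
endfacet
facet normal 0.958 0.125 0.258
outer loop
vertex -0.182 1.24 4.595
vertex -0.061 -0.157 4.822
vertex 0.228 1.043 3.166
endloop
endfacet
facet normal -0.549 0.526 -0.650
outer loop
vertex -2.878 4.883 -0.829
vertex -1.79 4.853 -1.771
vertex -3.522 3.352 -1.523
endloop
endfacet
facet normal -0.756 0.021 0.655
outer loop
vertex -2.43 2.307 -0.229
vertex -2.878 4.883 -0.829
vertex -3.522 3.352 -1.523
endloop
endfacet
facet normal -0.549 0.526 -0.650
outer loop
vertex -3.522 3.352 -1.523
vertex -1.79 4.853 -1.771
vertex -2.433 3.323 -2.465
endloop
endfacet
facet normal -0.357 -0.851 -0.386
outer loop
vertex -2.433 3.323 -2.465
vertex -2.43 2.307 -0.229
vertex -3.522 3.352 -1.523
endloop
endfacet
facet normal 0.357 0.851 0.386
outer loop
vertex -2.878 4.883 -0.829
vertex -0.698 3.808 -0.477
vertex -1.79 4.853 -1.771
endloop
endfacet
facet normal -0.756 0.021 0.654
outer loop
vertex -1.787 3.837 0.465
vertex -2.878 4.883 -0.829
vertex -2.43 2.307 -0.229
endloop
endfacet
facet normal 0.357 0.850 0.386
outer loop
vertex -1.787 3.837 0.465
vertex -0.698 3.808 -0.477
vertex -2.878 4.883 -0.829
endloop
endfacet
facet normal 0.756 -0.021 -0.655
outer loop
vertex -1.79 4.853 -1.771
vertex -0.698 3.808 -0.477
vertex -2.433 3.323 -2.465
endloop
endfacet
facet normal -0.358 -0.850 -0.386
outer loop
vertex -1.342 2.277 -1.171
vertex -2.43 2.307 -0.229
vertex -2.433 3.323 -2.465
endloop
endfacet
facet normal 0.756 -0.021 -0.654
outer loop
vertex -2.433 3.323 -2.465
vertex -0.698 3.808 -0.477
vertex -1.342 2.277 -1.171
endloop
endfacet
facet normal 0.549 -0.526 0.650
outer loop
vertex -1.342 2.277 -1.171
vertex -1.787 3.837 0.465
vertex -2.43 2.307 -0.229
endloop
endfacet
facet normal 0.549 -0.526 0.650
outer loop
vertex -0.698 3.808 -0.477
vertex -1.787 3.837 0.465
vertex -1.342 2.277 -1.171
endloop
endfacet

endsolid


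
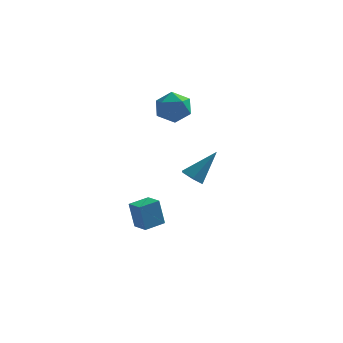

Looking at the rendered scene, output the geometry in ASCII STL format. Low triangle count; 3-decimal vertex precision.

solid 
facet normal -0.538 -0.375 -0.755
outer loop
vertex 2.575 -2.868 0.111
vertex 1.951 -2.5 0.373
vertex 2.419 -2.154 -0.132
endloop
endfacet
facet normal 0.940 0.093 -0.329
outer loop
vertex 2.575 -2.868 0.111
vertex 2.419 -2.154 -0.132
vertex 3.129 -1.68 2.027
endloop
endfacet
facet normal -0.538 -0.375 -0.755
outer loop
vertex 2.419 -2.154 -0.132
vertex 1.951 -2.5 0.373
vertex 1.795 -1.786 0.13
endloop
endfacet
facet normal 0.380 0.869 -0.316
outer loop
vertex 2.419 -2.154 -0.132
vertex 1.795 -1.786 0.13
vertex 3.129 -1.68 2.027
endloop
endfacet
facet normal -0.538 -0.375 -0.756
outer loop
vertex 1.795 -1.786 0.13
vertex 1.951 -2.5 0.373
vertex 1.327 -2.133 0.635
endloop
endfacet
facet normal -0.403 0.885 0.234
outer loop
vertex 1.795 -1.786 0.13
vertex 1.327 -2.133 0.635
vertex 3.129 -1.68 2.027
endloop
endfacet
facet normal -0.537 -0.374 -0.756
outer loop
vertex 1.327 -2.133 0.635
vertex 1.951 -2.5 0.373
vertex 1.484 -2.847 0.877
endloop
endfacet
facet normal -0.626 0.123 0.770
outer loop
vertex 1.327 -2.133 0.635
vertex 1.484 -2.847 0.877
vertex 3.129 -1.68 2.027
endloop
endfacet
facet normal -0.537 -0.374 -0.756
outer loop
vertex 1.484 -2.847 0.877
vertex 1.951 -2.5 0.373
vertex 2.108 -3.214 0.615
endloop
endfacet
facet normal -0.066 -0.652 0.756
outer loop
vertex 1.484 -2.847 0.877
vertex 2.108 -3.214 0.615
vertex 3.129 -1.68 2.027
endloop
endfacet
facet normal -0.538 -0.374 -0.755
outer loop
vertex 2.108 -3.214 0.615
vertex 1.951 -2.5 0.373
vertex 2.575 -2.868 0.111
endloop
endfacet
facet normal 0.716 -0.667 0.206
outer loop
vertex 2.108 -3.214 0.615
vertex 2.575 -2.868 0.111
vertex 3.129 -1.68 2.027
endloop
endfacet
facet normal -0.934 0.098 -0.343
outer loop
vertex -0.702 3.188 2.551
vertex -0.911 2.055 2.796
vertex -1.122 2.881 3.608
endloop
endfacet
facet normal -0.697 0.714 -0.069
outer loop
vertex -0.702 3.188 2.551
vertex -1.122 2.881 3.608
vertex -0.277 3.697 3.524
endloop
endfacet
facet normal -0.105 0.899 -0.424
outer loop
vertex -0.702 3.188 2.551
vertex -0.277 3.697 3.524
vertex 0.456 3.375 2.66
endloop
endfacet
facet normal 0.022 0.398 -0.917
outer loop
vertex -0.702 3.188 2.551
vertex 0.456 3.375 2.66
vertex 0.064 2.36 2.21
endloop
endfacet
facet normal -0.490 -0.097 -0.866
outer loop
vertex -0.702 3.188 2.551
vertex 0.064 2.36 2.21
vertex -0.911 2.055 2.796
endloop
endfacet
facet normal -0.518 0.599 0.611
outer loop
vertex -0.277 3.697 3.524
vertex -1.122 2.881 3.608
vertex -0.224 2.88 4.37
endloop
endfacet
facet normal -0.902 -0.397 0.170
outer loop
vertex -1.122 2.881 3.608
vertex -0.911 2.055 2.796
vertex -0.616 1.865 3.92
endloop
endfacet
facet normal -0.184 -0.713 -0.677
outer loop
vertex -0.911 2.055 2.796
vertex 0.064 2.36 2.21
vertex 0.117 1.543 3.056
endloop
endfacet
facet normal 0.645 0.088 -0.759
outer loop
vertex 0.064 2.36 2.21
vertex 0.456 3.375 2.66
vertex 0.962 2.359 2.972
endloop
endfacet
facet normal 0.438 0.898 0.037
outer loop
vertex 0.456 3.375 2.66
vertex -0.277 3.697 3.524
vertex 0.751 3.185 3.784
endloop
endfacet
facet normal -0.022 -0.398 0.917
outer loop
vertex 0.542 2.052 4.029
vertex -0.224 2.88 4.37
vertex -0.616 1.865 3.92
endloop
endfacet
facet normal 0.105 -0.899 0.424
outer loop
vertex 0.542 2.052 4.029
vertex -0.616 1.865 3.92
vertex 0.117 1.543 3.056
endloop
endfacet
facet normal 0.697 -0.714 0.069
outer loop
vertex 0.542 2.052 4.029
vertex 0.117 1.543 3.056
vertex 0.962 2.359 2.972
endloop
endfacet
facet normal 0.934 -0.098 0.343
outer loop
vertex 0.542 2.052 4.029
vertex 0.962 2.359 2.972
vertex 0.751 3.185 3.784
endloop
endfacet
facet normal 0.490 0.097 0.866
outer loop
vertex 0.542 2.052 4.029
vertex 0.751 3.185 3.784
vertex -0.224 2.88 4.37
endloop
endfacet
facet normal -0.645 -0.088 0.759
outer loop
vertex -0.616 1.865 3.92
vertex -0.224 2.88 4.37
vertex -1.122 2.881 3.608
endloop
endfacet
facet normal -0.438 -0.898 -0.037
outer loop
vertex 0.117 1.543 3.056
vertex -0.616 1.865 3.92
vertex -0.911 2.055 2.796
endloop
endfacet
facet normal 0.518 -0.599 -0.611
outer loop
vertex 0.962 2.359 2.972
vertex 0.117 1.543 3.056
vertex 0.064 2.36 2.21
endloop
endfacet
facet normal 0.902 0.397 -0.170
outer loop
vertex 0.751 3.185 3.784
vertex 0.962 2.359 2.972
vertex 0.456 3.375 2.66
endloop
endfacet
facet normal 0.184 0.713 0.677
outer loop
vertex -0.224 2.88 4.37
vertex 0.751 3.185 3.784
vertex -0.277 3.697 3.524
endloop
endfacet
facet normal -0.684 -0.722 -0.105
outer loop
vertex -1.274 -1.016 -3.018
vertex -2.054 -0.249 -3.207
vertex -0.936 -1.09 -4.713
endloop
endfacet
facet normal 0.702 -0.691 0.170
outer loop
vertex -0.026 -0.131 -4.573
vertex -1.274 -1.016 -3.018
vertex -0.936 -1.09 -4.713
endloop
endfacet
facet normal -0.684 -0.722 -0.105
outer loop
vertex -0.936 -1.09 -4.713
vertex -2.054 -0.249 -3.207
vertex -1.716 -0.323 -4.902
endloop
endfacet
facet normal 0.196 -0.043 -0.980
outer loop
vertex -1.716 -0.323 -4.902
vertex -0.026 -0.131 -4.573
vertex -0.936 -1.09 -4.713
endloop
endfacet
facet normal -0.196 0.043 0.980
outer loop
vertex -1.274 -1.016 -3.018
vertex -1.144 0.71 -3.067
vertex -2.054 -0.249 -3.207
endloop
endfacet
facet normal 0.702 -0.691 0.170
outer loop
vertex -0.364 -0.057 -2.878
vertex -1.274 -1.016 -3.018
vertex -0.026 -0.131 -4.573
endloop
endfacet
facet normal -0.196 0.043 0.980
outer loop
vertex -0.364 -0.057 -2.878
vertex -1.144 0.71 -3.067
vertex -1.274 -1.016 -3.018
endloop
endfacet
facet normal -0.702 0.691 -0.170
outer loop
vertex -2.054 -0.249 -3.207
vertex -1.144 0.71 -3.067
vertex -1.716 -0.323 -4.902
endloop
endfacet
facet normal 0.196 -0.043 -0.980
outer loop
vertex -0.806 0.636 -4.762
vertex -0.026 -0.131 -4.573
vertex -1.716 -0.323 -4.902
endloop
endfacet
facet normal -0.702 0.691 -0.170
outer loop
vertex -1.716 -0.323 -4.902
vertex -1.144 0.71 -3.067
vertex -0.806 0.636 -4.762
endloop
endfacet
facet normal 0.684 0.722 0.105
outer loop
vertex -0.806 0.636 -4.762
vertex -0.364 -0.057 -2.878
vertex -0.026 -0.131 -4.573
endloop
endfacet
facet normal 0.684 0.722 0.105
outer loop
vertex -1.144 0.71 -3.067
vertex -0.364 -0.057 -2.878
vertex -0.806 0.636 -4.762
endloop
endfacet

endsolid


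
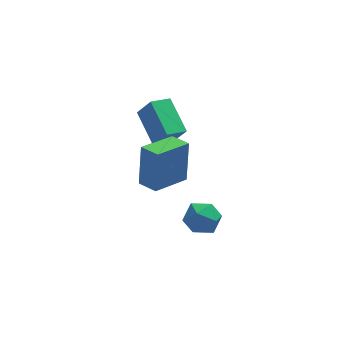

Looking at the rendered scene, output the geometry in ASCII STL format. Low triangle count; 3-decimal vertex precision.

solid 
facet normal -0.434 0.326 -0.840
outer loop
vertex -1.636 4.398 2.866
vertex -0.644 4.88 2.541
vertex -1.099 2.653 1.912
endloop
endfacet
facet normal -0.862 -0.420 0.283
outer loop
vertex -0.496 2.2 3.079
vertex -1.636 4.398 2.866
vertex -1.099 2.653 1.912
endloop
endfacet
facet normal -0.435 0.326 -0.839
outer loop
vertex -1.099 2.653 1.912
vertex -0.644 4.88 2.541
vertex -0.108 3.136 1.586
endloop
endfacet
facet normal 0.260 -0.847 -0.463
outer loop
vertex -0.108 3.136 1.586
vertex -0.496 2.2 3.079
vertex -1.099 2.653 1.912
endloop
endfacet
facet normal -0.260 0.847 0.463
outer loop
vertex -1.636 4.398 2.866
vertex -0.041 4.427 3.708
vertex -0.644 4.88 2.541
endloop
endfacet
facet normal -0.862 -0.420 0.283
outer loop
vertex -1.032 3.944 4.034
vertex -1.636 4.398 2.866
vertex -0.496 2.2 3.079
endloop
endfacet
facet normal -0.260 0.847 0.464
outer loop
vertex -1.032 3.944 4.034
vertex -0.041 4.427 3.708
vertex -1.636 4.398 2.866
endloop
endfacet
facet normal 0.862 0.420 -0.283
outer loop
vertex -0.644 4.88 2.541
vertex -0.041 4.427 3.708
vertex -0.108 3.136 1.586
endloop
endfacet
facet normal 0.260 -0.847 -0.464
outer loop
vertex 0.496 2.682 2.754
vertex -0.496 2.2 3.079
vertex -0.108 3.136 1.586
endloop
endfacet
facet normal 0.862 0.420 -0.283
outer loop
vertex -0.108 3.136 1.586
vertex -0.041 4.427 3.708
vertex 0.496 2.682 2.754
endloop
endfacet
facet normal 0.434 -0.327 0.840
outer loop
vertex 0.496 2.682 2.754
vertex -1.032 3.944 4.034
vertex -0.496 2.2 3.079
endloop
endfacet
facet normal 0.435 -0.325 0.840
outer loop
vertex -0.041 4.427 3.708
vertex -1.032 3.944 4.034
vertex 0.496 2.682 2.754
endloop
endfacet
facet normal -0.797 -0.560 0.228
outer loop
vertex -1.4 -1.427 5.208
vertex -2.046 -0.58 5.029
vertex -1.587 -2.012 3.116
endloop
endfacet
facet normal 0.599 -0.784 0.166
outer loop
vertex -0.034 -0.92 2.671
vertex -1.4 -1.427 5.208
vertex -1.587 -2.012 3.116
endloop
endfacet
facet normal -0.797 -0.560 0.228
outer loop
vertex -1.587 -2.012 3.116
vertex -2.046 -0.58 5.029
vertex -2.233 -1.166 2.937
endloop
endfacet
facet normal -0.086 -0.269 -0.959
outer loop
vertex -2.233 -1.166 2.937
vertex -0.034 -0.92 2.671
vertex -1.587 -2.012 3.116
endloop
endfacet
facet normal 0.086 0.268 0.959
outer loop
vertex -1.4 -1.427 5.208
vertex -0.493 0.512 4.584
vertex -2.046 -0.58 5.029
endloop
endfacet
facet normal 0.599 -0.783 0.166
outer loop
vertex 0.153 -0.334 4.763
vertex -1.4 -1.427 5.208
vertex -0.034 -0.92 2.671
endloop
endfacet
facet normal 0.086 0.269 0.959
outer loop
vertex 0.153 -0.334 4.763
vertex -0.493 0.512 4.584
vertex -1.4 -1.427 5.208
endloop
endfacet
facet normal -0.599 0.784 -0.166
outer loop
vertex -2.046 -0.58 5.029
vertex -0.493 0.512 4.584
vertex -2.233 -1.166 2.937
endloop
endfacet
facet normal -0.086 -0.268 -0.959
outer loop
vertex -0.68 -0.073 2.492
vertex -0.034 -0.92 2.671
vertex -2.233 -1.166 2.937
endloop
endfacet
facet normal -0.599 0.784 -0.166
outer loop
vertex -2.233 -1.166 2.937
vertex -0.493 0.512 4.584
vertex -0.68 -0.073 2.492
endloop
endfacet
facet normal 0.797 0.560 -0.228
outer loop
vertex -0.68 -0.073 2.492
vertex 0.153 -0.334 4.763
vertex -0.034 -0.92 2.671
endloop
endfacet
facet normal 0.797 0.560 -0.228
outer loop
vertex -0.493 0.512 4.584
vertex 0.153 -0.334 4.763
vertex -0.68 -0.073 2.492
endloop
endfacet
facet normal 0.041 0.863 -0.503
outer loop
vertex 1.228 0.746 -2.626
vertex 0.354 1.041 -2.192
vertex 1.244 1.259 -1.745
endloop
endfacet
facet normal 0.697 0.614 -0.370
outer loop
vertex 1.228 0.746 -2.626
vertex 1.244 1.259 -1.745
vertex 1.869 0.465 -1.885
endloop
endfacet
facet normal 0.749 -0.035 -0.661
outer loop
vertex 1.228 0.746 -2.626
vertex 1.869 0.465 -1.885
vertex 1.365 -0.243 -2.418
endloop
endfacet
facet normal 0.126 -0.187 -0.974
outer loop
vertex 1.228 0.746 -2.626
vertex 1.365 -0.243 -2.418
vertex 0.428 0.113 -2.608
endloop
endfacet
facet normal -0.311 0.368 -0.876
outer loop
vertex 1.228 0.746 -2.626
vertex 0.428 0.113 -2.608
vertex 0.354 1.041 -2.192
endloop
endfacet
facet normal 0.768 0.545 0.336
outer loop
vertex 1.869 0.465 -1.885
vertex 1.244 1.259 -1.745
vertex 1.392 0.587 -0.992
endloop
endfacet
facet normal -0.293 0.948 0.121
outer loop
vertex 1.244 1.259 -1.745
vertex 0.354 1.041 -2.192
vertex 0.455 0.943 -1.182
endloop
endfacet
facet normal -0.864 0.147 -0.482
outer loop
vertex 0.354 1.041 -2.192
vertex 0.428 0.113 -2.608
vertex -0.049 0.235 -1.715
endloop
endfacet
facet normal -0.156 -0.752 -0.640
outer loop
vertex 0.428 0.113 -2.608
vertex 1.365 -0.243 -2.418
vertex 0.576 -0.559 -1.855
endloop
endfacet
facet normal 0.852 -0.506 -0.134
outer loop
vertex 1.365 -0.243 -2.418
vertex 1.869 0.465 -1.885
vertex 1.466 -0.341 -1.408
endloop
endfacet
facet normal -0.126 0.187 0.974
outer loop
vertex 0.592 -0.046 -0.974
vertex 1.392 0.587 -0.992
vertex 0.455 0.943 -1.182
endloop
endfacet
facet normal -0.749 0.035 0.661
outer loop
vertex 0.592 -0.046 -0.974
vertex 0.455 0.943 -1.182
vertex -0.049 0.235 -1.715
endloop
endfacet
facet normal -0.697 -0.614 0.370
outer loop
vertex 0.592 -0.046 -0.974
vertex -0.049 0.235 -1.715
vertex 0.576 -0.559 -1.855
endloop
endfacet
facet normal -0.041 -0.863 0.503
outer loop
vertex 0.592 -0.046 -0.974
vertex 0.576 -0.559 -1.855
vertex 1.466 -0.341 -1.408
endloop
endfacet
facet normal 0.311 -0.368 0.876
outer loop
vertex 0.592 -0.046 -0.974
vertex 1.466 -0.341 -1.408
vertex 1.392 0.587 -0.992
endloop
endfacet
facet normal 0.156 0.752 0.640
outer loop
vertex 0.455 0.943 -1.182
vertex 1.392 0.587 -0.992
vertex 1.244 1.259 -1.745
endloop
endfacet
facet normal -0.852 0.506 0.134
outer loop
vertex -0.049 0.235 -1.715
vertex 0.455 0.943 -1.182
vertex 0.354 1.041 -2.192
endloop
endfacet
facet normal -0.768 -0.545 -0.336
outer loop
vertex 0.576 -0.559 -1.855
vertex -0.049 0.235 -1.715
vertex 0.428 0.113 -2.608
endloop
endfacet
facet normal 0.293 -0.948 -0.121
outer loop
vertex 1.466 -0.341 -1.408
vertex 0.576 -0.559 -1.855
vertex 1.365 -0.243 -2.418
endloop
endfacet
facet normal 0.864 -0.147 0.482
outer loop
vertex 1.392 0.587 -0.992
vertex 1.466 -0.341 -1.408
vertex 1.869 0.465 -1.885
endloop
endfacet

endsolid


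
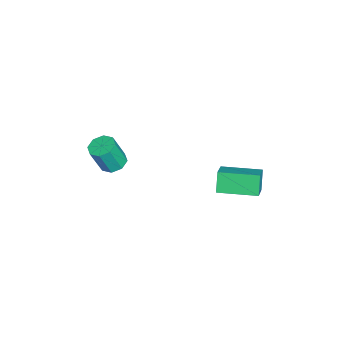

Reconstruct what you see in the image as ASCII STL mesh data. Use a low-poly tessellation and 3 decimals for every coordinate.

solid 
facet normal -0.176 0.319 -0.931
outer loop
vertex 1.555 -3.171 0.642
vertex 0.836 -3.19 0.771
vertex 1.361 -2.688 0.844
endloop
endfacet
facet normal 0.921 0.387 -0.042
outer loop
vertex 1.555 -3.171 0.642
vertex 1.361 -2.688 0.844
vertex 1.842 -3.69 2.16
endloop
endfacet
facet normal 0.921 0.387 -0.042
outer loop
vertex 1.842 -3.69 2.16
vertex 1.361 -2.688 0.844
vertex 1.648 -3.207 2.362
endloop
endfacet
facet normal 0.176 -0.319 0.931
outer loop
vertex 1.842 -3.69 2.16
vertex 1.648 -3.207 2.362
vertex 1.124 -3.71 2.289
endloop
endfacet
facet normal -0.175 0.319 -0.932
outer loop
vertex 1.361 -2.688 0.844
vertex 0.836 -3.19 0.771
vertex 0.859 -2.499 1.003
endloop
endfacet
facet normal 0.405 0.886 0.226
outer loop
vertex 1.361 -2.688 0.844
vertex 0.859 -2.499 1.003
vertex 1.648 -3.207 2.362
endloop
endfacet
facet normal 0.406 0.886 0.226
outer loop
vertex 1.648 -3.207 2.362
vertex 0.859 -2.499 1.003
vertex 1.147 -3.018 2.521
endloop
endfacet
facet normal 0.176 -0.318 0.932
outer loop
vertex 1.648 -3.207 2.362
vertex 1.147 -3.018 2.521
vertex 1.124 -3.71 2.289
endloop
endfacet
facet normal -0.176 0.319 -0.931
outer loop
vertex 0.859 -2.499 1.003
vertex 0.836 -3.19 0.771
vertex 0.345 -2.715 1.026
endloop
endfacet
facet normal -0.347 0.865 0.362
outer loop
vertex 0.859 -2.499 1.003
vertex 0.345 -2.715 1.026
vertex 1.147 -3.018 2.521
endloop
endfacet
facet normal -0.346 0.866 0.361
outer loop
vertex 1.147 -3.018 2.521
vertex 0.345 -2.715 1.026
vertex 0.632 -3.234 2.545
endloop
endfacet
facet normal 0.177 -0.318 0.931
outer loop
vertex 1.147 -3.018 2.521
vertex 0.632 -3.234 2.545
vertex 1.124 -3.71 2.289
endloop
endfacet
facet normal -0.176 0.318 -0.932
outer loop
vertex 0.345 -2.715 1.026
vertex 0.836 -3.19 0.771
vertex 0.118 -3.21 0.9
endloop
endfacet
facet normal -0.897 0.339 0.285
outer loop
vertex 0.345 -2.715 1.026
vertex 0.118 -3.21 0.9
vertex 0.632 -3.234 2.545
endloop
endfacet
facet normal -0.897 0.338 0.285
outer loop
vertex 0.632 -3.234 2.545
vertex 0.118 -3.21 0.9
vertex 0.405 -3.729 2.418
endloop
endfacet
facet normal 0.176 -0.319 0.931
outer loop
vertex 0.632 -3.234 2.545
vertex 0.405 -3.729 2.418
vertex 1.124 -3.71 2.289
endloop
endfacet
facet normal -0.176 0.319 -0.931
outer loop
vertex 0.118 -3.21 0.9
vertex 0.836 -3.19 0.771
vertex 0.312 -3.693 0.698
endloop
endfacet
facet normal -0.921 -0.387 0.042
outer loop
vertex 0.118 -3.21 0.9
vertex 0.312 -3.693 0.698
vertex 0.405 -3.729 2.418
endloop
endfacet
facet normal -0.921 -0.387 0.042
outer loop
vertex 0.405 -3.729 2.418
vertex 0.312 -3.693 0.698
vertex 0.599 -4.212 2.216
endloop
endfacet
facet normal 0.176 -0.319 0.931
outer loop
vertex 0.405 -3.729 2.418
vertex 0.599 -4.212 2.216
vertex 1.124 -3.71 2.289
endloop
endfacet
facet normal -0.176 0.318 -0.932
outer loop
vertex 0.312 -3.693 0.698
vertex 0.836 -3.19 0.771
vertex 0.813 -3.882 0.539
endloop
endfacet
facet normal -0.406 -0.886 -0.226
outer loop
vertex 0.312 -3.693 0.698
vertex 0.813 -3.882 0.539
vertex 0.599 -4.212 2.216
endloop
endfacet
facet normal -0.405 -0.886 -0.226
outer loop
vertex 0.599 -4.212 2.216
vertex 0.813 -3.882 0.539
vertex 1.101 -4.401 2.057
endloop
endfacet
facet normal 0.175 -0.319 0.932
outer loop
vertex 0.599 -4.212 2.216
vertex 1.101 -4.401 2.057
vertex 1.124 -3.71 2.289
endloop
endfacet
facet normal -0.177 0.318 -0.931
outer loop
vertex 0.813 -3.882 0.539
vertex 0.836 -3.19 0.771
vertex 1.328 -3.666 0.515
endloop
endfacet
facet normal 0.346 -0.866 -0.362
outer loop
vertex 0.813 -3.882 0.539
vertex 1.328 -3.666 0.515
vertex 1.101 -4.401 2.057
endloop
endfacet
facet normal 0.347 -0.865 -0.361
outer loop
vertex 1.101 -4.401 2.057
vertex 1.328 -3.666 0.515
vertex 1.615 -4.185 2.034
endloop
endfacet
facet normal 0.176 -0.319 0.931
outer loop
vertex 1.101 -4.401 2.057
vertex 1.615 -4.185 2.034
vertex 1.124 -3.71 2.289
endloop
endfacet
facet normal -0.176 0.319 -0.931
outer loop
vertex 1.328 -3.666 0.515
vertex 0.836 -3.19 0.771
vertex 1.555 -3.171 0.642
endloop
endfacet
facet normal 0.897 -0.338 -0.285
outer loop
vertex 1.328 -3.666 0.515
vertex 1.555 -3.171 0.642
vertex 1.615 -4.185 2.034
endloop
endfacet
facet normal 0.897 -0.339 -0.285
outer loop
vertex 1.615 -4.185 2.034
vertex 1.555 -3.171 0.642
vertex 1.842 -3.69 2.16
endloop
endfacet
facet normal 0.176 -0.318 0.932
outer loop
vertex 1.615 -4.185 2.034
vertex 1.842 -3.69 2.16
vertex 1.124 -3.71 2.289
endloop
endfacet
facet normal -0.504 -0.013 0.864
outer loop
vertex -1.191 1.673 -1.383
vertex -1.166 3.803 -1.336
vertex -2.34 1.702 -2.053
endloop
endfacet
facet normal -0.013 -1.000 -0.021
outer loop
vertex -1.714 1.717 -3.124
vertex -1.191 1.673 -1.383
vertex -2.34 1.702 -2.053
endloop
endfacet
facet normal -0.505 -0.012 0.863
outer loop
vertex -2.34 1.702 -2.053
vertex -1.166 3.803 -1.336
vertex -2.314 3.831 -2.007
endloop
endfacet
facet normal -0.863 0.021 -0.504
outer loop
vertex -2.314 3.831 -2.007
vertex -1.714 1.717 -3.124
vertex -2.34 1.702 -2.053
endloop
endfacet
facet normal 0.863 -0.021 0.504
outer loop
vertex -1.191 1.673 -1.383
vertex -0.54 3.818 -2.407
vertex -1.166 3.803 -1.336
endloop
endfacet
facet normal -0.012 -1.000 -0.022
outer loop
vertex -0.566 1.689 -2.453
vertex -1.191 1.673 -1.383
vertex -1.714 1.717 -3.124
endloop
endfacet
facet normal 0.863 -0.021 0.504
outer loop
vertex -0.566 1.689 -2.453
vertex -0.54 3.818 -2.407
vertex -1.191 1.673 -1.383
endloop
endfacet
facet normal 0.012 1.000 0.021
outer loop
vertex -1.166 3.803 -1.336
vertex -0.54 3.818 -2.407
vertex -2.314 3.831 -2.007
endloop
endfacet
facet normal -0.863 0.021 -0.504
outer loop
vertex -1.689 3.847 -3.077
vertex -1.714 1.717 -3.124
vertex -2.314 3.831 -2.007
endloop
endfacet
facet normal 0.012 1.000 0.022
outer loop
vertex -2.314 3.831 -2.007
vertex -0.54 3.818 -2.407
vertex -1.689 3.847 -3.077
endloop
endfacet
facet normal 0.505 0.013 -0.863
outer loop
vertex -1.689 3.847 -3.077
vertex -0.566 1.689 -2.453
vertex -1.714 1.717 -3.124
endloop
endfacet
facet normal 0.504 0.013 -0.864
outer loop
vertex -0.54 3.818 -2.407
vertex -0.566 1.689 -2.453
vertex -1.689 3.847 -3.077
endloop
endfacet

endsolid


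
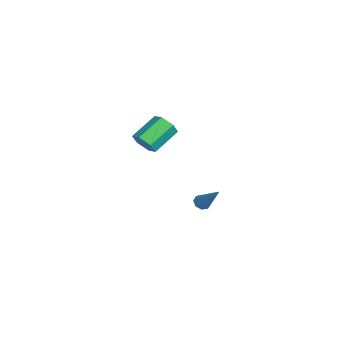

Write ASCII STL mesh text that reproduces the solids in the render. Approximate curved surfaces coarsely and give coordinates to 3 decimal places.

solid 
facet normal -0.570 -0.371 -0.733
outer loop
vertex 0.654 3.661 -4.279
vertex 0.373 3.365 -3.911
vertex 0.322 3.869 -4.126
endloop
endfacet
facet normal 0.354 0.851 -0.389
outer loop
vertex 0.654 3.661 -4.279
vertex 0.322 3.869 -4.126
vertex 1.587 4.155 -2.349
endloop
endfacet
facet normal -0.569 -0.371 -0.734
outer loop
vertex 0.322 3.869 -4.126
vertex 0.373 3.365 -3.911
vertex 0.019 3.782 -3.847
endloop
endfacet
facet normal -0.254 0.967 0.025
outer loop
vertex 0.322 3.869 -4.126
vertex 0.019 3.782 -3.847
vertex 1.587 4.155 -2.349
endloop
endfacet
facet normal -0.570 -0.372 -0.732
outer loop
vertex 0.019 3.782 -3.847
vertex 0.373 3.365 -3.911
vertex -0.076 3.451 -3.605
endloop
endfacet
facet normal -0.636 0.566 0.525
outer loop
vertex 0.019 3.782 -3.847
vertex -0.076 3.451 -3.605
vertex 1.587 4.155 -2.349
endloop
endfacet
facet normal -0.571 -0.370 -0.733
outer loop
vertex -0.076 3.451 -3.605
vertex 0.373 3.365 -3.911
vertex 0.091 3.069 -3.542
endloop
endfacet
facet normal -0.568 -0.114 0.815
outer loop
vertex -0.076 3.451 -3.605
vertex 0.091 3.069 -3.542
vertex 1.587 4.155 -2.349
endloop
endfacet
facet normal -0.570 -0.371 -0.733
outer loop
vertex 0.091 3.069 -3.542
vertex 0.373 3.365 -3.911
vertex 0.424 2.862 -3.696
endloop
endfacet
facet normal -0.086 -0.680 0.728
outer loop
vertex 0.091 3.069 -3.542
vertex 0.424 2.862 -3.696
vertex 1.587 4.155 -2.349
endloop
endfacet
facet normal -0.570 -0.371 -0.733
outer loop
vertex 0.424 2.862 -3.696
vertex 0.373 3.365 -3.911
vertex 0.726 2.949 -3.975
endloop
endfacet
facet normal 0.519 -0.795 0.314
outer loop
vertex 0.424 2.862 -3.696
vertex 0.726 2.949 -3.975
vertex 1.587 4.155 -2.349
endloop
endfacet
facet normal -0.570 -0.371 -0.733
outer loop
vertex 0.726 2.949 -3.975
vertex 0.373 3.365 -3.911
vertex 0.822 3.28 -4.217
endloop
endfacet
facet normal 0.900 -0.395 -0.183
outer loop
vertex 0.726 2.949 -3.975
vertex 0.822 3.28 -4.217
vertex 1.587 4.155 -2.349
endloop
endfacet
facet normal -0.570 -0.371 -0.733
outer loop
vertex 0.822 3.28 -4.217
vertex 0.373 3.365 -3.911
vertex 0.654 3.661 -4.279
endloop
endfacet
facet normal 0.831 0.289 -0.476
outer loop
vertex 0.822 3.28 -4.217
vertex 0.654 3.661 -4.279
vertex 1.587 4.155 -2.349
endloop
endfacet
facet normal 0.486 -0.706 -0.516
outer loop
vertex 4.386 -0.568 3.901
vertex 4.069 -0.283 3.213
vertex 4.776 0.006 3.483
endloop
endfacet
facet normal 0.730 0.002 0.684
outer loop
vertex 4.386 -0.568 3.901
vertex 4.776 0.006 3.483
vertex 3.488 0.738 4.856
endloop
endfacet
facet normal 0.730 0.003 0.683
outer loop
vertex 3.488 0.738 4.856
vertex 4.776 0.006 3.483
vertex 3.878 1.311 4.437
endloop
endfacet
facet normal -0.485 0.707 0.515
outer loop
vertex 3.488 0.738 4.856
vertex 3.878 1.311 4.437
vertex 3.171 1.023 4.167
endloop
endfacet
facet normal 0.485 -0.706 -0.515
outer loop
vertex 4.776 0.006 3.483
vertex 4.069 -0.283 3.213
vertex 4.459 0.291 2.794
endloop
endfacet
facet normal 0.782 0.615 -0.105
outer loop
vertex 4.776 0.006 3.483
vertex 4.459 0.291 2.794
vertex 3.878 1.311 4.437
endloop
endfacet
facet normal 0.782 0.614 -0.105
outer loop
vertex 3.878 1.311 4.437
vertex 4.459 0.291 2.794
vertex 3.561 1.597 3.749
endloop
endfacet
facet normal -0.485 0.706 0.517
outer loop
vertex 3.878 1.311 4.437
vertex 3.561 1.597 3.749
vertex 3.171 1.023 4.167
endloop
endfacet
facet normal 0.485 -0.706 -0.515
outer loop
vertex 4.459 0.291 2.794
vertex 4.069 -0.283 3.213
vertex 3.752 0.002 2.524
endloop
endfacet
facet normal 0.051 0.612 -0.789
outer loop
vertex 4.459 0.291 2.794
vertex 3.752 0.002 2.524
vertex 3.561 1.597 3.749
endloop
endfacet
facet normal 0.051 0.612 -0.789
outer loop
vertex 3.561 1.597 3.749
vertex 3.752 0.002 2.524
vertex 2.854 1.308 3.479
endloop
endfacet
facet normal -0.486 0.706 0.516
outer loop
vertex 3.561 1.597 3.749
vertex 2.854 1.308 3.479
vertex 3.171 1.023 4.167
endloop
endfacet
facet normal 0.485 -0.707 -0.515
outer loop
vertex 3.752 0.002 2.524
vertex 4.069 -0.283 3.213
vertex 3.362 -0.571 2.943
endloop
endfacet
facet normal -0.730 -0.003 -0.683
outer loop
vertex 3.752 0.002 2.524
vertex 3.362 -0.571 2.943
vertex 2.854 1.308 3.479
endloop
endfacet
facet normal -0.730 -0.002 -0.684
outer loop
vertex 2.854 1.308 3.479
vertex 3.362 -0.571 2.943
vertex 2.464 0.734 3.897
endloop
endfacet
facet normal -0.486 0.706 0.516
outer loop
vertex 2.854 1.308 3.479
vertex 2.464 0.734 3.897
vertex 3.171 1.023 4.167
endloop
endfacet
facet normal 0.485 -0.706 -0.517
outer loop
vertex 3.362 -0.571 2.943
vertex 4.069 -0.283 3.213
vertex 3.679 -0.857 3.631
endloop
endfacet
facet normal -0.782 -0.615 0.105
outer loop
vertex 3.362 -0.571 2.943
vertex 3.679 -0.857 3.631
vertex 2.464 0.734 3.897
endloop
endfacet
facet normal -0.782 -0.615 0.105
outer loop
vertex 2.464 0.734 3.897
vertex 3.679 -0.857 3.631
vertex 2.781 0.449 4.586
endloop
endfacet
facet normal -0.485 0.706 0.515
outer loop
vertex 2.464 0.734 3.897
vertex 2.781 0.449 4.586
vertex 3.171 1.023 4.167
endloop
endfacet
facet normal 0.486 -0.706 -0.516
outer loop
vertex 3.679 -0.857 3.631
vertex 4.069 -0.283 3.213
vertex 4.386 -0.568 3.901
endloop
endfacet
facet normal -0.051 -0.612 0.789
outer loop
vertex 3.679 -0.857 3.631
vertex 4.386 -0.568 3.901
vertex 2.781 0.449 4.586
endloop
endfacet
facet normal -0.051 -0.612 0.789
outer loop
vertex 2.781 0.449 4.586
vertex 4.386 -0.568 3.901
vertex 3.488 0.738 4.856
endloop
endfacet
facet normal -0.485 0.706 0.515
outer loop
vertex 2.781 0.449 4.586
vertex 3.488 0.738 4.856
vertex 3.171 1.023 4.167
endloop
endfacet

endsolid


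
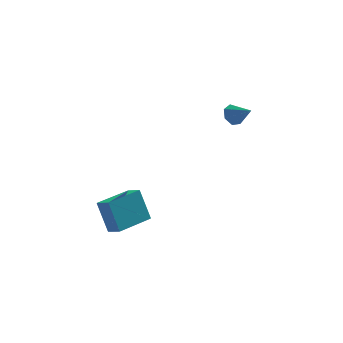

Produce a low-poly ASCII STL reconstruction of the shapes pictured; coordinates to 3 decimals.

solid 
facet normal -0.690 -0.722 -0.040
outer loop
vertex -4.001 -4.404 0.606
vertex -4.591 -3.822 0.281
vertex -3.441 -4.84 -1.188
endloop
endfacet
facet normal 0.663 -0.654 0.366
outer loop
vertex -1.929 -3.258 -1.101
vertex -4.001 -4.404 0.606
vertex -3.441 -4.84 -1.188
endloop
endfacet
facet normal -0.691 -0.722 -0.041
outer loop
vertex -3.441 -4.84 -1.188
vertex -4.591 -3.822 0.281
vertex -4.03 -4.258 -1.514
endloop
endfacet
facet normal 0.291 -0.227 -0.930
outer loop
vertex -4.03 -4.258 -1.514
vertex -1.929 -3.258 -1.101
vertex -3.441 -4.84 -1.188
endloop
endfacet
facet normal -0.290 0.226 0.930
outer loop
vertex -4.001 -4.404 0.606
vertex -3.079 -2.24 0.368
vertex -4.591 -3.822 0.281
endloop
endfacet
facet normal 0.663 -0.653 0.366
outer loop
vertex -2.49 -2.822 0.694
vertex -4.001 -4.404 0.606
vertex -1.929 -3.258 -1.101
endloop
endfacet
facet normal -0.291 0.226 0.930
outer loop
vertex -2.49 -2.822 0.694
vertex -3.079 -2.24 0.368
vertex -4.001 -4.404 0.606
endloop
endfacet
facet normal -0.663 0.653 -0.366
outer loop
vertex -4.591 -3.822 0.281
vertex -3.079 -2.24 0.368
vertex -4.03 -4.258 -1.514
endloop
endfacet
facet normal 0.290 -0.225 -0.930
outer loop
vertex -2.519 -2.676 -1.426
vertex -1.929 -3.258 -1.101
vertex -4.03 -4.258 -1.514
endloop
endfacet
facet normal -0.663 0.653 -0.366
outer loop
vertex -4.03 -4.258 -1.514
vertex -3.079 -2.24 0.368
vertex -2.519 -2.676 -1.426
endloop
endfacet
facet normal 0.690 0.722 0.040
outer loop
vertex -2.519 -2.676 -1.426
vertex -2.49 -2.822 0.694
vertex -1.929 -3.258 -1.101
endloop
endfacet
facet normal 0.691 0.722 0.040
outer loop
vertex -3.079 -2.24 0.368
vertex -2.49 -2.822 0.694
vertex -2.519 -2.676 -1.426
endloop
endfacet
facet normal -0.676 0.558 -0.481
outer loop
vertex 2.883 3.539 3.067
vertex 2.347 3.124 3.338
vertex 2.644 3.728 3.622
endloop
endfacet
facet normal 0.866 0.449 0.220
outer loop
vertex 2.883 3.539 3.067
vertex 2.644 3.728 3.622
vertex 3.253 2.376 3.982
endloop
endfacet
facet normal -0.676 0.558 -0.481
outer loop
vertex 2.644 3.728 3.622
vertex 2.347 3.124 3.338
vertex 2.181 3.462 3.964
endloop
endfacet
facet normal 0.387 0.396 0.832
outer loop
vertex 2.644 3.728 3.622
vertex 2.181 3.462 3.964
vertex 3.253 2.376 3.982
endloop
endfacet
facet normal -0.676 0.558 -0.481
outer loop
vertex 2.181 3.462 3.964
vertex 2.347 3.124 3.338
vertex 1.844 2.942 3.834
endloop
endfacet
facet normal -0.159 -0.141 0.977
outer loop
vertex 2.181 3.462 3.964
vertex 1.844 2.942 3.834
vertex 3.253 2.376 3.982
endloop
endfacet
facet normal -0.676 0.559 -0.481
outer loop
vertex 1.844 2.942 3.834
vertex 2.347 3.124 3.338
vertex 1.885 2.559 3.331
endloop
endfacet
facet normal -0.361 -0.756 0.546
outer loop
vertex 1.844 2.942 3.834
vertex 1.885 2.559 3.331
vertex 3.253 2.376 3.982
endloop
endfacet
facet normal -0.676 0.559 -0.480
outer loop
vertex 1.885 2.559 3.331
vertex 2.347 3.124 3.338
vertex 2.274 2.602 2.833
endloop
endfacet
facet normal -0.067 -0.988 -0.137
outer loop
vertex 1.885 2.559 3.331
vertex 2.274 2.602 2.833
vertex 3.253 2.376 3.982
endloop
endfacet
facet normal -0.676 0.559 -0.480
outer loop
vertex 2.274 2.602 2.833
vertex 2.347 3.124 3.338
vertex 2.718 3.038 2.716
endloop
endfacet
facet normal 0.502 -0.661 -0.558
outer loop
vertex 2.274 2.602 2.833
vertex 2.718 3.038 2.716
vertex 3.253 2.376 3.982
endloop
endfacet
facet normal -0.676 0.559 -0.480
outer loop
vertex 2.718 3.038 2.716
vertex 2.347 3.124 3.338
vertex 2.883 3.539 3.067
endloop
endfacet
facet normal 0.917 -0.022 -0.399
outer loop
vertex 2.718 3.038 2.716
vertex 2.883 3.539 3.067
vertex 3.253 2.376 3.982
endloop
endfacet

endsolid
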